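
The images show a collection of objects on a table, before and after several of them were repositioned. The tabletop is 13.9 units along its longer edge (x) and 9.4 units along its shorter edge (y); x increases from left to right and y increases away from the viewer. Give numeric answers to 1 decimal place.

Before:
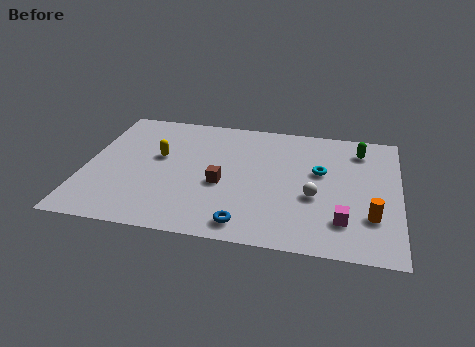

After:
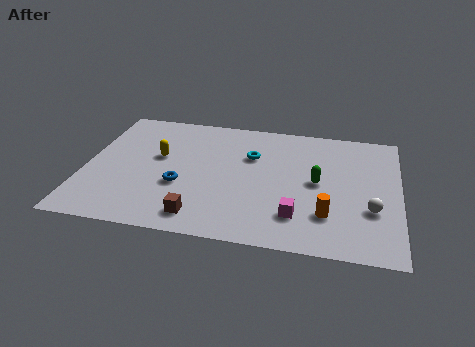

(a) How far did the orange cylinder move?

1.9

From (12.7, 2.7) to (10.8, 2.5), the orange cylinder covered √(1.9² + 0.2²) ≈ 1.9 units.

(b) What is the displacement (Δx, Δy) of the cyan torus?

(-3.1, 0.7)

The cyan torus was at about (10.4, 5.6) and moved to about (7.3, 6.3).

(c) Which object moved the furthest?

the blue torus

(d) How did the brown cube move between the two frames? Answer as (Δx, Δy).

(-0.8, -2.5)

From the two frames, the brown cube sits at roughly (6.1, 3.9) before and (5.3, 1.4) after.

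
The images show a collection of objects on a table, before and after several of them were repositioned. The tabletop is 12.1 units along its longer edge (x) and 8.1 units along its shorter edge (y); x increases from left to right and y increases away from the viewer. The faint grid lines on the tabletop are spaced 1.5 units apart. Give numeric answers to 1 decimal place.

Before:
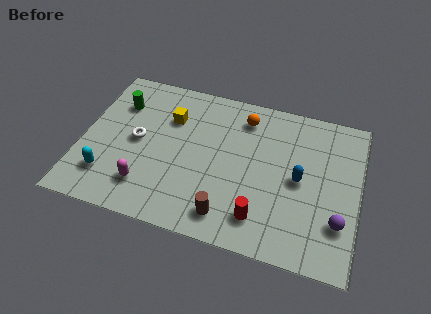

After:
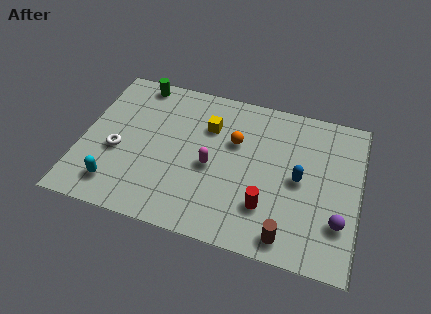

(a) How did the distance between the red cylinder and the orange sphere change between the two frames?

-1.7

Before: roughly 5.1 units apart; after: 3.4. That's 1.7 units closer together.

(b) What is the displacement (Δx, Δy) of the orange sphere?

(-0.3, -1.4)

The orange sphere started near (6.9, 6.6) and ended near (6.6, 5.2).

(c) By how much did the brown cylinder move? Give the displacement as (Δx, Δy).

(2.6, -0.3)

From the two frames, the brown cylinder sits at roughly (6.6, 1.3) before and (9.2, 1.0) after.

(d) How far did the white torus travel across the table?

1.1

The white torus moved from about (2.4, 4.1) to (1.6, 3.3), a distance of √(0.8² + 0.8²) ≈ 1.1.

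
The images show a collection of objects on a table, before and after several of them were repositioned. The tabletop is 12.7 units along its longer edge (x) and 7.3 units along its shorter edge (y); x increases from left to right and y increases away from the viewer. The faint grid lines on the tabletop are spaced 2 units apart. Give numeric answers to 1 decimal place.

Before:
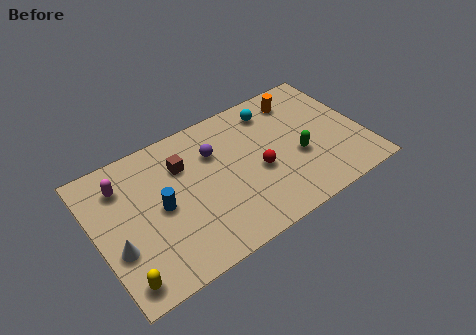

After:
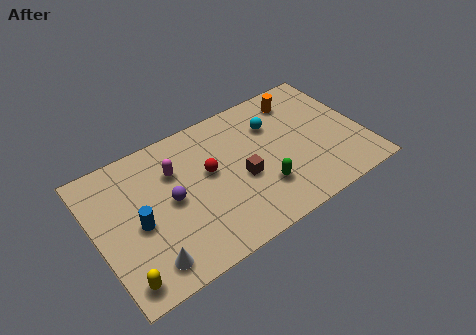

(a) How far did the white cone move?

1.8

From (0.8, 2.6) to (2.0, 1.2), the white cone covered √(1.2² + 1.4²) ≈ 1.8 units.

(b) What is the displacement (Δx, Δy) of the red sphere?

(-2.2, 1.1)

From the two frames, the red sphere sits at roughly (7.6, 3.1) before and (5.4, 4.2) after.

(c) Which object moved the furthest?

the brown cube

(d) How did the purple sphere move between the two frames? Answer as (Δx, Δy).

(-2.3, -1.4)

The purple sphere was at about (5.8, 5.1) and moved to about (3.5, 3.7).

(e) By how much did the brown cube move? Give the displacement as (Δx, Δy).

(2.5, -2.1)

From the two frames, the brown cube sits at roughly (4.3, 5.2) before and (6.8, 3.1) after.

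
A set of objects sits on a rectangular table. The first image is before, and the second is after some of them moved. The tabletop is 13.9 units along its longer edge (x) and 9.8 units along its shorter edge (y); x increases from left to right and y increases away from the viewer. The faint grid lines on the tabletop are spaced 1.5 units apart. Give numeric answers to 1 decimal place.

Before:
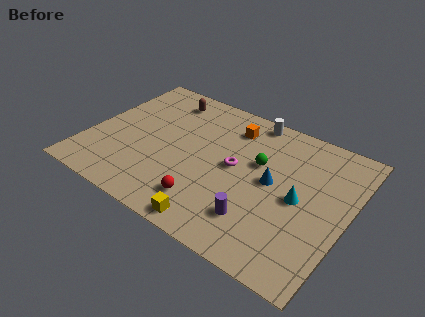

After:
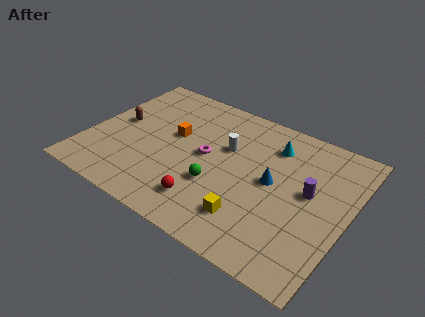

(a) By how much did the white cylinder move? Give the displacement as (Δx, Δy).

(-0.9, -2.7)

The white cylinder started near (8.1, 8.9) and ended near (7.2, 6.2).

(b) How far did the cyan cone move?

3.5

From (11.4, 4.7) to (9.5, 7.6), the cyan cone covered √(1.9² + 2.9²) ≈ 3.5 units.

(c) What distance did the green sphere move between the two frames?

3.2

The green sphere moved from about (9.0, 6.0) to (7.2, 3.4), a distance of √(1.8² + 2.6²) ≈ 3.2.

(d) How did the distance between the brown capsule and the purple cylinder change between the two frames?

+1.8

The distance was about 8.6 in the first image and 10.4 in the second, so they moved 1.8 units further apart.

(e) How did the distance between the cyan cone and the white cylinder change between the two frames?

-2.6

Before: roughly 5.3 units apart; after: 2.7. That's 2.6 units closer together.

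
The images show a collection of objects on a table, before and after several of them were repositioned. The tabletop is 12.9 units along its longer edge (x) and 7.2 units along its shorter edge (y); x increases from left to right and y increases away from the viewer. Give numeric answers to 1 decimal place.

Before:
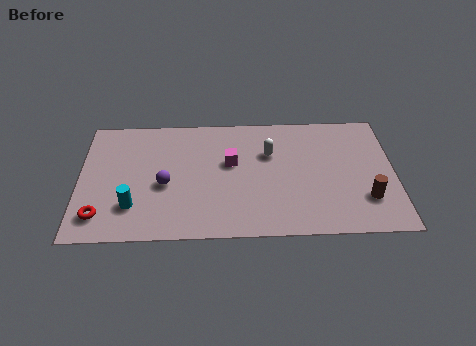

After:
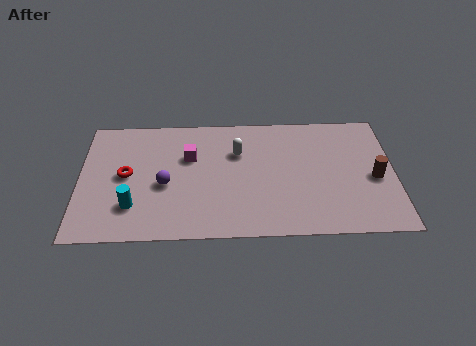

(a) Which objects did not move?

the cyan cylinder and the purple sphere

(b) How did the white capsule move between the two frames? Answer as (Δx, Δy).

(-1.3, 0.1)

The white capsule started near (7.8, 4.8) and ended near (6.5, 4.9).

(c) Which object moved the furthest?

the red torus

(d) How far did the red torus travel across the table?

2.5

From (0.9, 1.4) to (1.9, 3.7), the red torus covered √(1.0² + 2.3²) ≈ 2.5 units.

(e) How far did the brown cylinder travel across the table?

1.3

The brown cylinder moved from about (11.7, 2.0) to (12.1, 3.2), a distance of √(0.4² + 1.2²) ≈ 1.3.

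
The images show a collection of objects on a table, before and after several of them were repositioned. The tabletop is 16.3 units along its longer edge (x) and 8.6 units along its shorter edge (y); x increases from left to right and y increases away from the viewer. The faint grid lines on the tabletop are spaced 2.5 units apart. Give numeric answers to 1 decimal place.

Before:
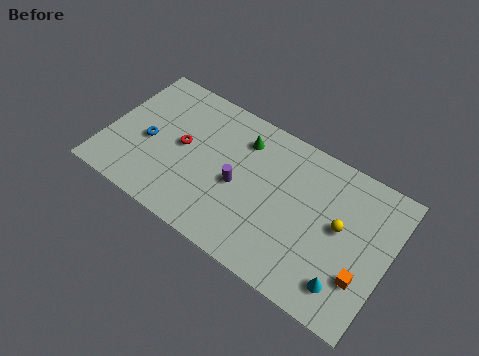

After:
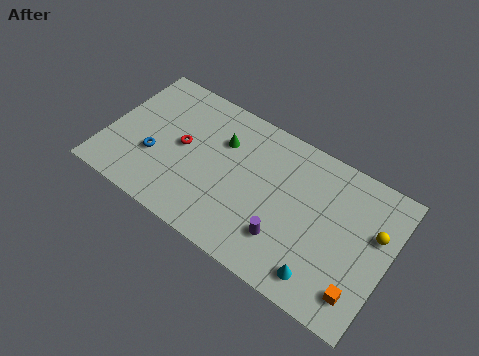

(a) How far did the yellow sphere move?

2.0

The yellow sphere was near (13.5, 4.7) before and (15.4, 5.4) after, so it travelled √(1.9² + 0.7²) ≈ 2.0 units.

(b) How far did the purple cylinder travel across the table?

3.4

The purple cylinder was near (7.7, 3.9) before and (10.7, 2.3) after, so it travelled √(3.0² + 1.6²) ≈ 3.4 units.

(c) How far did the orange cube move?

0.9

The orange cube was near (15.1, 2.6) before and (15.1, 1.7) after, so it travelled √(0.0² + 0.9²) ≈ 0.9 units.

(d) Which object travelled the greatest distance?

the purple cylinder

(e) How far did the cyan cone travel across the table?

1.3

The cyan cone was near (14.3, 1.7) before and (13.0, 1.4) after, so it travelled √(1.3² + 0.3²) ≈ 1.3 units.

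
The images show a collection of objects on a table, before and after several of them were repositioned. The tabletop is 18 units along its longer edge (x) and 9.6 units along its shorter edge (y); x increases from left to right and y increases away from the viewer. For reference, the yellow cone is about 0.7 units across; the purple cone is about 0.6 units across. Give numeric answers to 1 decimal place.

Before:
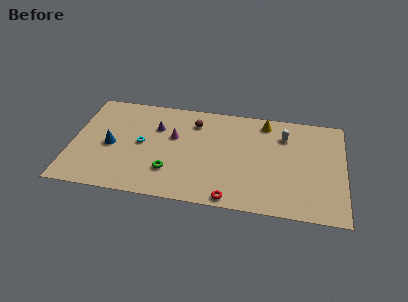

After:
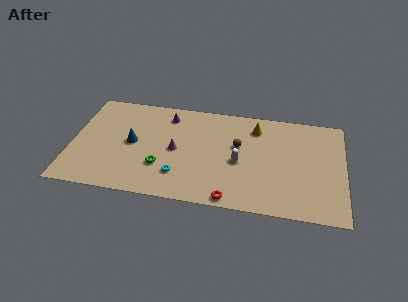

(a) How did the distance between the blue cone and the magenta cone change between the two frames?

-1.5

They were about 4.4 units apart before and 2.9 after — 1.5 units closer together.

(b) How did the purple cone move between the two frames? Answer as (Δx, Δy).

(0.7, 1.3)

The purple cone was at about (5.5, 6.6) and moved to about (6.2, 7.9).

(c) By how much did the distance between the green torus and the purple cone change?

+0.8

Before: roughly 4.1 units apart; after: 4.9. That's 0.8 units further apart.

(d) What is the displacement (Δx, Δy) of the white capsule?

(-2.9, -2.9)

The white capsule was at about (14.0, 7.2) and moved to about (11.1, 4.3).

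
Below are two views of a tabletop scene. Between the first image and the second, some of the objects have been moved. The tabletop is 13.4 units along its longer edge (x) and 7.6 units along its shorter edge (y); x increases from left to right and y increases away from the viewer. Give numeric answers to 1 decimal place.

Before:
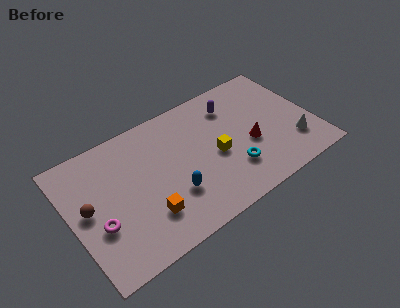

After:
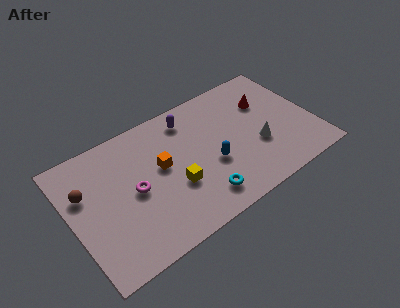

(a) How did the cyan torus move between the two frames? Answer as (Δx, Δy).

(-1.9, -0.7)

The cyan torus was at about (8.6, 2.1) and moved to about (6.7, 1.4).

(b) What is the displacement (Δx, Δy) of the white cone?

(-1.9, 0.8)

The white cone started near (12.1, 2.0) and ended near (10.2, 2.8).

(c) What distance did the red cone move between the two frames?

2.5

From (9.8, 3.1) to (11.1, 5.2), the red cone covered √(1.3² + 2.1²) ≈ 2.5 units.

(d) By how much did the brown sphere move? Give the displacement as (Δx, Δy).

(0.0, 1.0)

The brown sphere started near (0.9, 4.0) and ended near (0.9, 5.0).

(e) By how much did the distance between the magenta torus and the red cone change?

-0.7

Before: roughly 8.5 units apart; after: 7.8. That's 0.7 units closer together.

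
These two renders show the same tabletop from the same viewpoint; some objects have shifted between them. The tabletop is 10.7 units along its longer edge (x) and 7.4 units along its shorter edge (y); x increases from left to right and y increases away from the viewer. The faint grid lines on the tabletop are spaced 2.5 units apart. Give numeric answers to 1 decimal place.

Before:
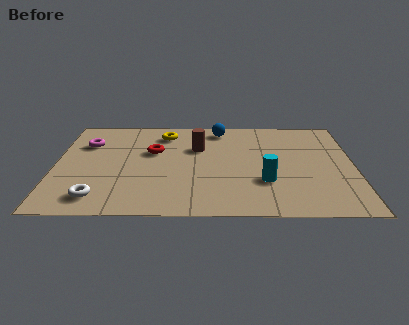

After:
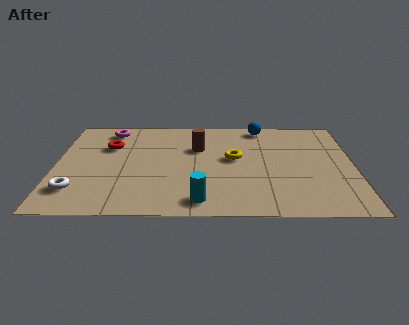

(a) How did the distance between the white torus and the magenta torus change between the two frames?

+0.7

They were about 4.0 units apart before and 4.7 after — 0.7 units further apart.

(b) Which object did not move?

the brown cylinder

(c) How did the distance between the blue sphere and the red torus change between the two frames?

+2.7

Before: roughly 3.0 units apart; after: 5.7. That's 2.7 units further apart.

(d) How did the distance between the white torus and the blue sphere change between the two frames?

+1.5

They were about 6.7 units apart before and 8.2 after — 1.5 units further apart.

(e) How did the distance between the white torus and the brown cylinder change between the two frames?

+0.3

They were about 5.1 units apart before and 5.4 after — 0.3 units further apart.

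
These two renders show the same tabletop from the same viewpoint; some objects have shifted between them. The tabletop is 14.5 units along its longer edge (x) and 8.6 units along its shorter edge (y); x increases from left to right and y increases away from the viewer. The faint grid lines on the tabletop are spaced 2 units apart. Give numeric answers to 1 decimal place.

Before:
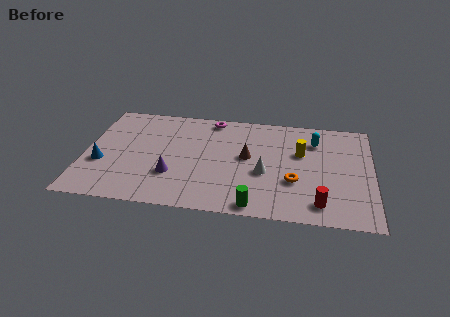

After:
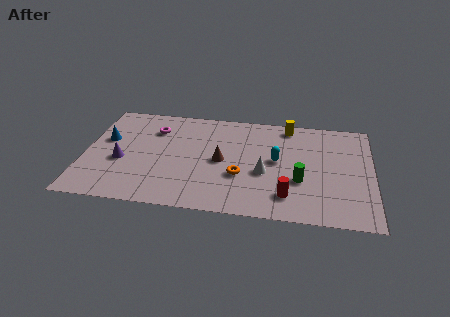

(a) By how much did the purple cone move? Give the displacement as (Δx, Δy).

(-2.6, 0.8)

The purple cone was at about (4.5, 2.7) and moved to about (1.9, 3.5).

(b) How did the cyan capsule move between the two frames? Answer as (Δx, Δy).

(-1.9, -1.9)

From the two frames, the cyan capsule sits at roughly (11.6, 6.5) before and (9.7, 4.6) after.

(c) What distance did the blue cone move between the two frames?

2.0

The blue cone moved from about (0.9, 3.2) to (1.0, 5.2), a distance of √(0.1² + 2.0²) ≈ 2.0.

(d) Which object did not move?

the white cone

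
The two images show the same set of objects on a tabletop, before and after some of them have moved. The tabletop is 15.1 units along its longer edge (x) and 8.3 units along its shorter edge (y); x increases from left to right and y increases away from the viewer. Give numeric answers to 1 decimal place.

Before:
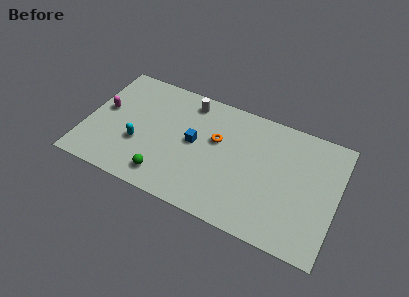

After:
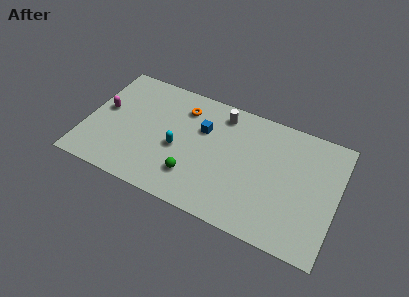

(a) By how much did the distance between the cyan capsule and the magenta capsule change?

+1.9

Before: roughly 2.8 units apart; after: 4.7. That's 1.9 units further apart.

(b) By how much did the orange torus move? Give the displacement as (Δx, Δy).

(-2.2, 1.4)

From the two frames, the orange torus sits at roughly (7.8, 5.1) before and (5.6, 6.5) after.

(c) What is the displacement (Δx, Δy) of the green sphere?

(1.6, 0.7)

The green sphere started near (5.1, 1.4) and ended near (6.7, 2.1).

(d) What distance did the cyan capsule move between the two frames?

2.4

The cyan capsule moved from about (3.3, 3.0) to (5.6, 3.6), a distance of √(2.3² + 0.6²) ≈ 2.4.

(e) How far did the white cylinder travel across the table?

2.0

From (5.9, 7.1) to (7.9, 7.0), the white cylinder covered √(2.0² + 0.1²) ≈ 2.0 units.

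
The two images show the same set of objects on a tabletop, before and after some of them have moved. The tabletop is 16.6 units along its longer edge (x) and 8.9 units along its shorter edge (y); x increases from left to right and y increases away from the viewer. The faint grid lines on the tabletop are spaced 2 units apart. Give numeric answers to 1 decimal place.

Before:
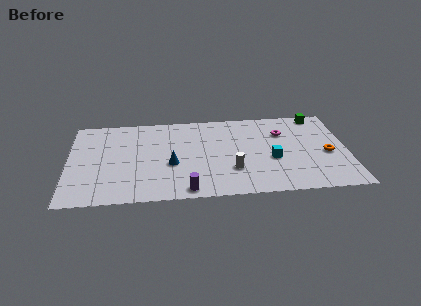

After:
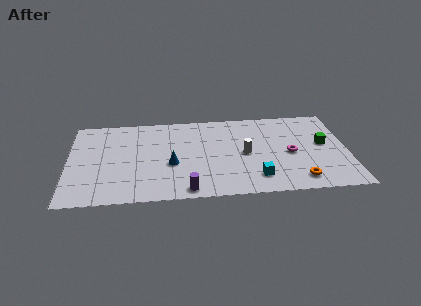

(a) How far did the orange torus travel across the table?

3.1

From (15.4, 3.9) to (13.6, 1.4), the orange torus covered √(1.8² + 2.5²) ≈ 3.1 units.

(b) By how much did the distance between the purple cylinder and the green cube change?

-1.6

The distance was about 10.7 in the first image and 9.1 in the second, so they moved 1.6 units closer together.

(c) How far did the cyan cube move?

2.1

From (12.1, 3.6) to (11.1, 1.8), the cyan cube covered √(1.0² + 1.8²) ≈ 2.1 units.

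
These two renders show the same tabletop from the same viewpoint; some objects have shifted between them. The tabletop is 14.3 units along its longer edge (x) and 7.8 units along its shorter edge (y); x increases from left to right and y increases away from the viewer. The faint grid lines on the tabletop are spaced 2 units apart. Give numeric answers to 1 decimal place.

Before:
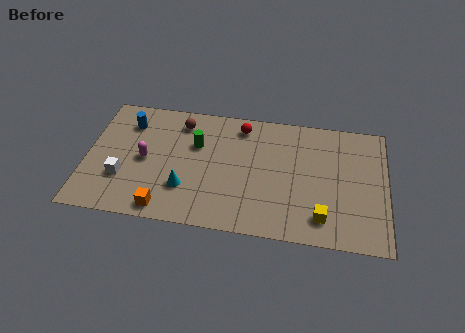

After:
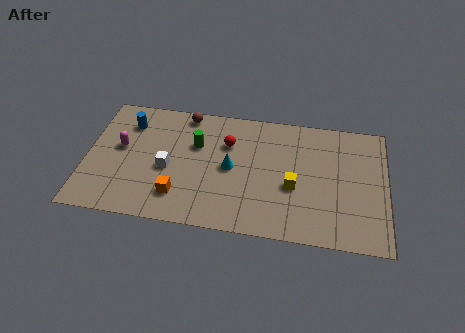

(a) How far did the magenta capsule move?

1.3

From (2.8, 3.8) to (1.6, 4.4), the magenta capsule covered √(1.2² + 0.6²) ≈ 1.3 units.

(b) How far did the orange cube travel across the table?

1.1

The orange cube moved from about (3.9, 0.9) to (4.5, 1.8), a distance of √(0.6² + 0.9²) ≈ 1.1.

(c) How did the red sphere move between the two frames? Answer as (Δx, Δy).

(-0.6, -1.2)

From the two frames, the red sphere sits at roughly (7.3, 6.6) before and (6.7, 5.4) after.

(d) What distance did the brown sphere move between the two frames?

0.6

From (4.4, 6.4) to (4.6, 7.0), the brown sphere covered √(0.2² + 0.6²) ≈ 0.6 units.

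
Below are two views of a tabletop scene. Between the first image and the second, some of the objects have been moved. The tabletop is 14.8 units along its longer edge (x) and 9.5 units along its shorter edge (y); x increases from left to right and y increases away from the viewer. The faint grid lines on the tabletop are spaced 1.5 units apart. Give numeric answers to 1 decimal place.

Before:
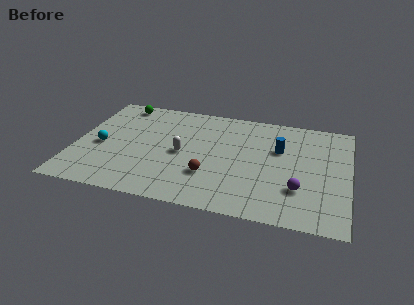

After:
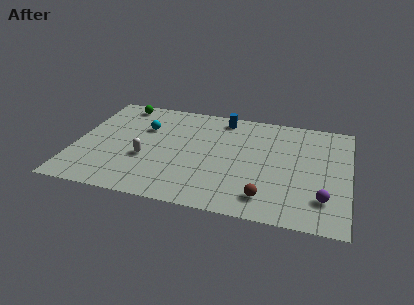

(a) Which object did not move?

the green sphere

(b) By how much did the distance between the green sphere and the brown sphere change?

+3.1

They were about 7.6 units apart before and 10.7 after — 3.1 units further apart.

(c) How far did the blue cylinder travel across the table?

3.9

From (11.0, 6.1) to (7.8, 8.3), the blue cylinder covered √(3.2² + 2.2²) ≈ 3.9 units.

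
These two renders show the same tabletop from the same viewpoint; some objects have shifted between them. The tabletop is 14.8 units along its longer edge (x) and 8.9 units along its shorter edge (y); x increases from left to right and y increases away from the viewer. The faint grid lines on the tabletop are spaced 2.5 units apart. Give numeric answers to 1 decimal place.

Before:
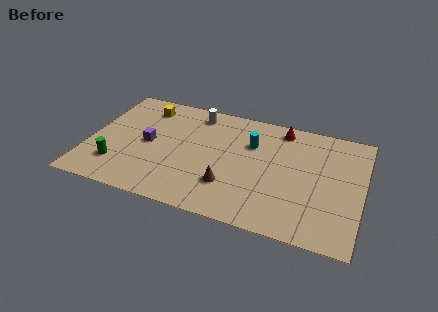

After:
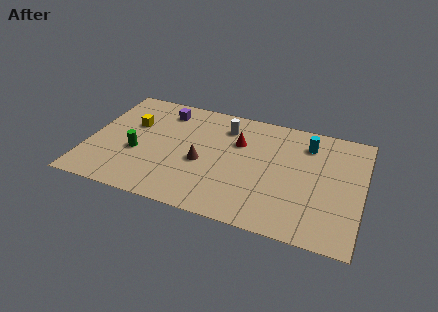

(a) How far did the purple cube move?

3.0

The purple cube was near (3.2, 4.4) before and (3.8, 7.3) after, so it travelled √(0.6² + 2.9²) ≈ 3.0 units.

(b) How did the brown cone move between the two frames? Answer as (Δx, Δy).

(-1.6, 1.3)

The brown cone started near (7.8, 2.5) and ended near (6.2, 3.8).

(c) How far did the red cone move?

2.8

The red cone moved from about (10.2, 7.8) to (8.0, 6.0), a distance of √(2.2² + 1.8²) ≈ 2.8.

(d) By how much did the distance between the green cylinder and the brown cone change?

-2.6

The distance was about 6.1 in the first image and 3.5 in the second, so they moved 2.6 units closer together.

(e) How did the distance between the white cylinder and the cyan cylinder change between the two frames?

+1.0

They were about 3.5 units apart before and 4.5 after — 1.0 units further apart.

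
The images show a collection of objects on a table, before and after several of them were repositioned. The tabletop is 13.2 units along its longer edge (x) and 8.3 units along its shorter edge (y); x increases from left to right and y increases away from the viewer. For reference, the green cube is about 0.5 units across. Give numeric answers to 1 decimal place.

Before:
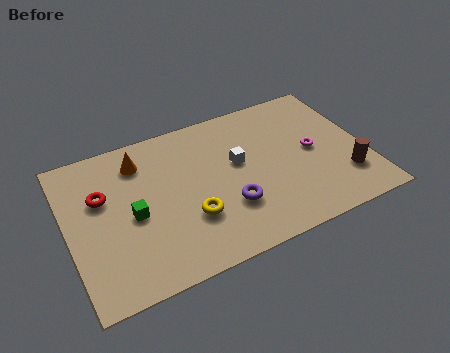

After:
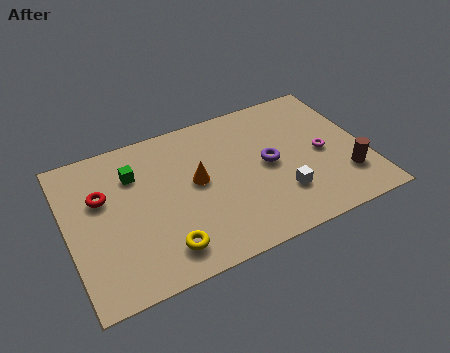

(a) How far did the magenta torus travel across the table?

0.5

The magenta torus was near (10.9, 4.2) before and (11.3, 3.9) after, so it travelled √(0.4² + 0.3²) ≈ 0.5 units.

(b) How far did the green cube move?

2.2

The green cube moved from about (2.8, 3.8) to (3.1, 6.0), a distance of √(0.3² + 2.2²) ≈ 2.2.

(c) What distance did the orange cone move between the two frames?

3.1

The orange cone moved from about (3.4, 6.6) to (5.7, 4.5), a distance of √(2.3² + 2.1²) ≈ 3.1.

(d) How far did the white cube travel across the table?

3.0

The white cube was near (7.6, 4.8) before and (9.2, 2.3) after, so it travelled √(1.6² + 2.5²) ≈ 3.0 units.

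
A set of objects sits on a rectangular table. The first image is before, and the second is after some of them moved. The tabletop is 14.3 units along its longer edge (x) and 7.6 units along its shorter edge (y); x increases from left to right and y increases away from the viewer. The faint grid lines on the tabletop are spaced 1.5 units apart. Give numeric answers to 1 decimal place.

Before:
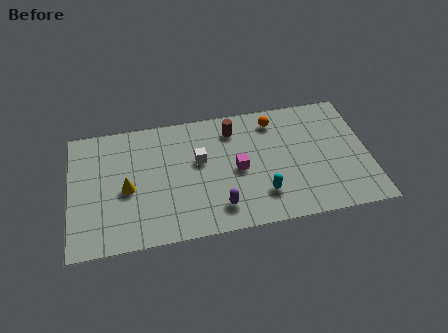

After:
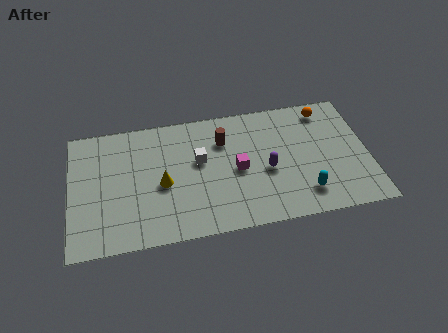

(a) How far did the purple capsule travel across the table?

3.0

The purple capsule was near (7.0, 1.5) before and (9.4, 3.3) after, so it travelled √(2.4² + 1.8²) ≈ 3.0 units.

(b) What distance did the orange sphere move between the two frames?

2.5

The orange sphere moved from about (9.9, 6.3) to (12.4, 6.5), a distance of √(2.5² + 0.2²) ≈ 2.5.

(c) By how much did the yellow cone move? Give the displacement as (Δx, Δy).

(1.7, 0.0)

From the two frames, the yellow cone sits at roughly (2.7, 3.4) before and (4.4, 3.4) after.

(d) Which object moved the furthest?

the purple capsule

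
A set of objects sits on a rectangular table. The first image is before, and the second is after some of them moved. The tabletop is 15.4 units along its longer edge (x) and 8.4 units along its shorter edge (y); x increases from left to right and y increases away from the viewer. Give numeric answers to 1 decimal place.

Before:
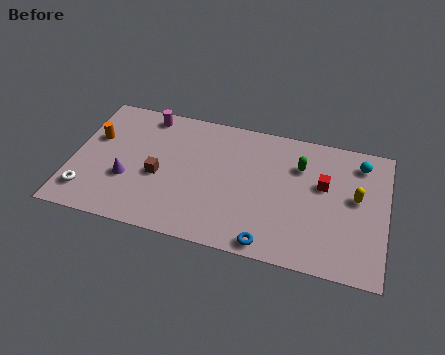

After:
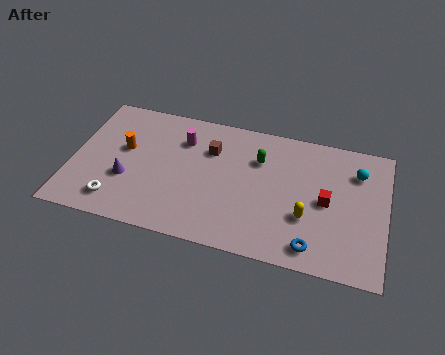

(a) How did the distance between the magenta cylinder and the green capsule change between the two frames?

-4.0

The distance was about 7.8 in the first image and 3.8 in the second, so they moved 4.0 units closer together.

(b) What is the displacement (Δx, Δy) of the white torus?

(1.5, -0.2)

The white torus started near (0.9, 1.7) and ended near (2.4, 1.5).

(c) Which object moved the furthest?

the brown cube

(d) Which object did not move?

the purple cone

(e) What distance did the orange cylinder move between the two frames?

1.6

From (1.0, 5.3) to (2.5, 4.9), the orange cylinder covered √(1.5² + 0.4²) ≈ 1.6 units.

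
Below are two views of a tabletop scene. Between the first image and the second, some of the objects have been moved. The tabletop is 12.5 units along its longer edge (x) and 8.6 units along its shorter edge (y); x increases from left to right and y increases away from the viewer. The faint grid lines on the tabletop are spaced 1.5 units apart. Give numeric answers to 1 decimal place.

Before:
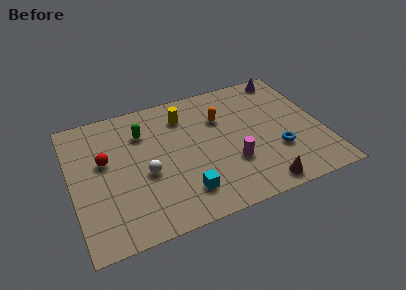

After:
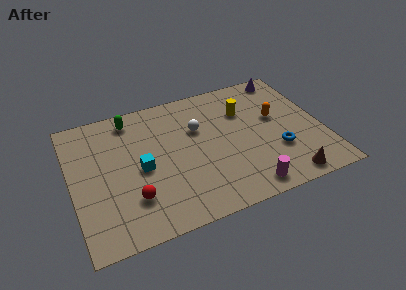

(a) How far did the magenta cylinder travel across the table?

1.9

The magenta cylinder was near (7.8, 2.8) before and (8.3, 1.0) after, so it travelled √(0.5² + 1.8²) ≈ 1.9 units.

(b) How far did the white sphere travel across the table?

3.4

The white sphere was near (3.6, 3.6) before and (6.4, 5.6) after, so it travelled √(2.8² + 2.0²) ≈ 3.4 units.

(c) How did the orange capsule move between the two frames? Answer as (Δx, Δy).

(2.7, -0.9)

The orange capsule started near (7.6, 5.9) and ended near (10.3, 5.0).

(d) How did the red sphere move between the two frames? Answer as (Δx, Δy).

(1.1, -2.8)

The red sphere started near (1.7, 5.1) and ended near (2.8, 2.3).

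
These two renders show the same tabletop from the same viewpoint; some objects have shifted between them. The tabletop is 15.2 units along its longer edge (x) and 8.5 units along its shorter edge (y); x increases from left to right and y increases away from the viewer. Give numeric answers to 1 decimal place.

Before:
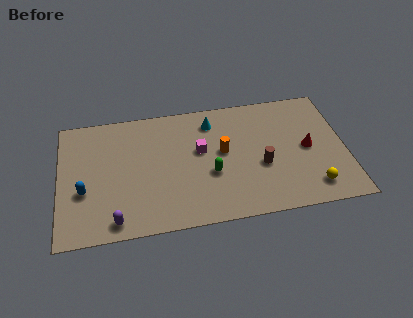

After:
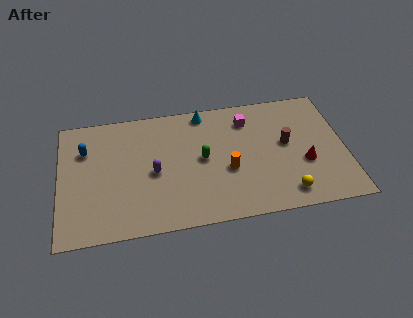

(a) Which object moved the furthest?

the purple capsule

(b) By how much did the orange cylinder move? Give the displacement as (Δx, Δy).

(0.2, -1.3)

The orange cylinder started near (8.7, 4.7) and ended near (8.9, 3.4).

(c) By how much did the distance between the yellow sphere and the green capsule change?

-0.3

They were about 5.6 units apart before and 5.3 after — 0.3 units closer together.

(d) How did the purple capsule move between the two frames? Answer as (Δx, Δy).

(2.1, 2.9)

The purple capsule was at about (2.9, 1.0) and moved to about (5.0, 3.9).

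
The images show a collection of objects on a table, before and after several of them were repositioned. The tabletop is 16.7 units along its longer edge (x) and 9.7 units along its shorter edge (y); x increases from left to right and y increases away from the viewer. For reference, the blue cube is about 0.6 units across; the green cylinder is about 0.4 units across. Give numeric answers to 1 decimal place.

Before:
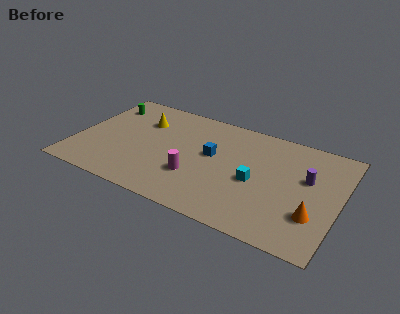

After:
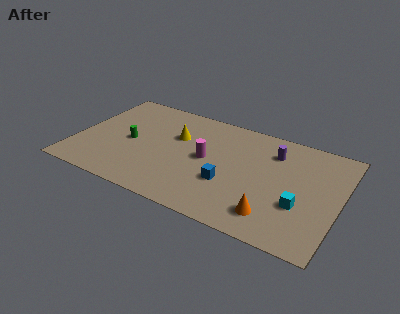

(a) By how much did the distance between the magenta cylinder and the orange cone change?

-2.0

They were about 7.5 units apart before and 5.5 after — 2.0 units closer together.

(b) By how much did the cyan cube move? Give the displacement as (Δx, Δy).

(2.9, -0.9)

The cyan cube started near (11.5, 4.3) and ended near (14.4, 3.4).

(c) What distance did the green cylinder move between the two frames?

3.7

The green cylinder was near (1.3, 7.6) before and (3.4, 4.6) after, so it travelled √(2.1² + 3.0²) ≈ 3.7 units.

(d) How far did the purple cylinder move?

2.7

The purple cylinder moved from about (14.6, 5.9) to (12.3, 7.4), a distance of √(2.3² + 1.5²) ≈ 2.7.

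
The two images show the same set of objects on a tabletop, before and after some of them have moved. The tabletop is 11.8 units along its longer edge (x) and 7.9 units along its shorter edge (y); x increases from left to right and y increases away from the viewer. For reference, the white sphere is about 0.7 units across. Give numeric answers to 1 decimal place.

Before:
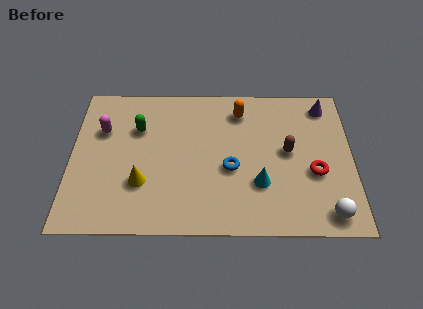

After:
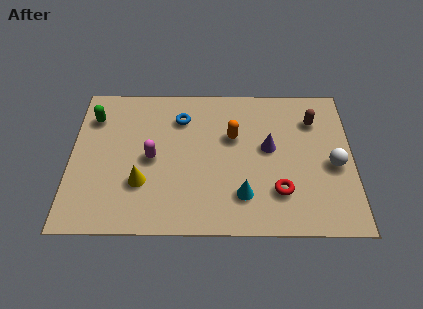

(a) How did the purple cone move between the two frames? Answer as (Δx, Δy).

(-2.4, -2.3)

The purple cone started near (10.7, 6.7) and ended near (8.3, 4.4).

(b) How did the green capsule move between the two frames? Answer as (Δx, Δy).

(-1.9, 0.6)

The green capsule was at about (2.8, 5.4) and moved to about (0.9, 6.0).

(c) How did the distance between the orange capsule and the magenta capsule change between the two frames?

-2.3

Before: roughly 5.9 units apart; after: 3.6. That's 2.3 units closer together.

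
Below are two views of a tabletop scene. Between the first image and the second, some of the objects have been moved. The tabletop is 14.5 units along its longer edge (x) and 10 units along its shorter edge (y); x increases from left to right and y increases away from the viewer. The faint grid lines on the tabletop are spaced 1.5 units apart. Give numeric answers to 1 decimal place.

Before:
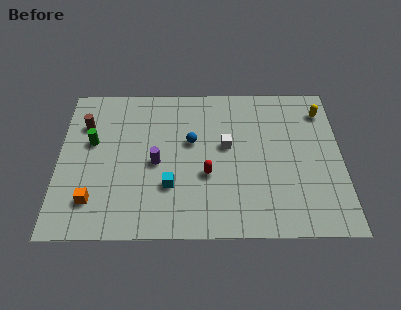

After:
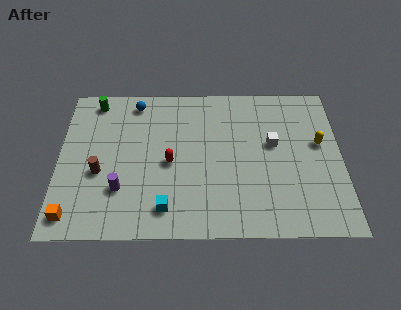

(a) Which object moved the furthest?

the blue sphere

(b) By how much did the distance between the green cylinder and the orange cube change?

+3.8

They were about 3.8 units apart before and 7.6 after — 3.8 units further apart.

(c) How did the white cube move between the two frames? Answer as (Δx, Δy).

(2.4, 0.1)

The white cube was at about (8.6, 5.7) and moved to about (11.0, 5.8).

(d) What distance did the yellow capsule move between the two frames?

2.2

From (13.6, 8.0) to (13.4, 5.8), the yellow capsule covered √(0.2² + 2.2²) ≈ 2.2 units.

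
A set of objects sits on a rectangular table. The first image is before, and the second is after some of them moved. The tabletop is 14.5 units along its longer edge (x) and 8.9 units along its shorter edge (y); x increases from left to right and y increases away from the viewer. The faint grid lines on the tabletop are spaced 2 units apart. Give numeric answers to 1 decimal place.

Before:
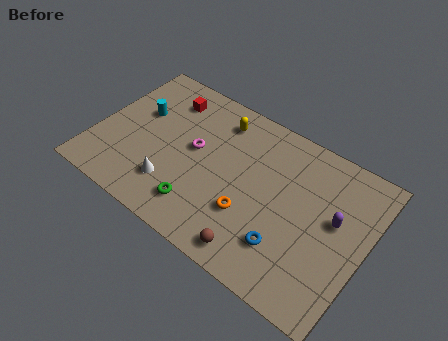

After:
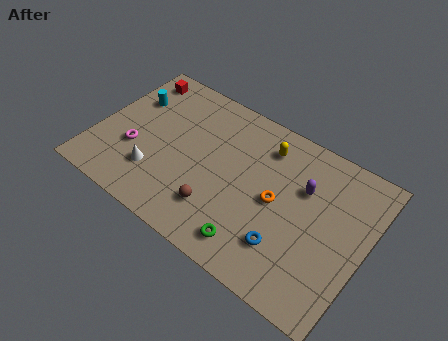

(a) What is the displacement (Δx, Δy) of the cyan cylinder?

(-0.6, 0.6)

The cyan cylinder started near (2.0, 5.5) and ended near (1.4, 6.1).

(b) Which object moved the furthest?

the magenta torus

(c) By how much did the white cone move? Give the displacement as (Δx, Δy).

(-1.0, 0.2)

The white cone started near (4.5, 2.2) and ended near (3.5, 2.4).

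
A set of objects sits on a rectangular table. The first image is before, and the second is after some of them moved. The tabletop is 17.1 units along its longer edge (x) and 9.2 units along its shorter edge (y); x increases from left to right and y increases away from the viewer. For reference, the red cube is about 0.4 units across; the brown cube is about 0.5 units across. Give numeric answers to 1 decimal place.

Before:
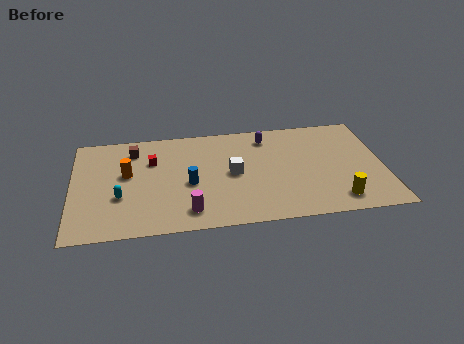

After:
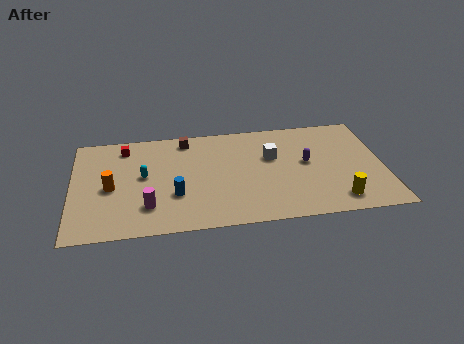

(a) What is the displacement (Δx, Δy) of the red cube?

(-1.5, 1.4)

From the two frames, the red cube sits at roughly (4.4, 6.3) before and (2.9, 7.7) after.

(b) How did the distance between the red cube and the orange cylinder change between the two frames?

+1.9

The distance was about 1.7 in the first image and 3.6 in the second, so they moved 1.9 units further apart.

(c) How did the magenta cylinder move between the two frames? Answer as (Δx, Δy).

(-2.2, 0.7)

The magenta cylinder started near (6.3, 1.6) and ended near (4.1, 2.3).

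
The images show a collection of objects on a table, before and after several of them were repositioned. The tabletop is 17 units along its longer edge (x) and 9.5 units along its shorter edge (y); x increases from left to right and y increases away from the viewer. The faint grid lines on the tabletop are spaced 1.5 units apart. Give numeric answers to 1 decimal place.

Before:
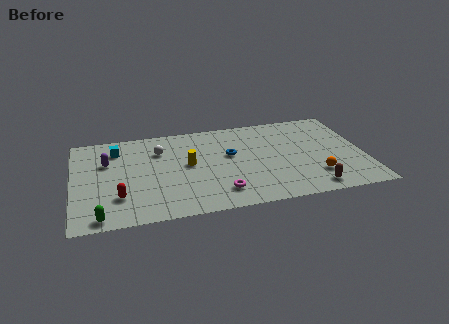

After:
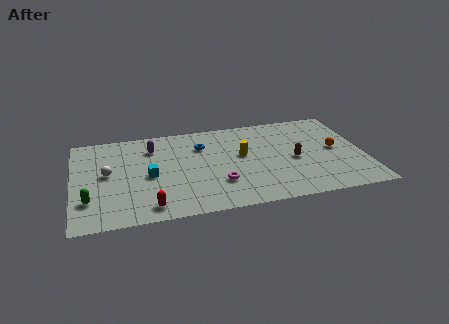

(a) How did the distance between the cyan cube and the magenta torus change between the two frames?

-3.8

They were about 8.1 units apart before and 4.3 after — 3.8 units closer together.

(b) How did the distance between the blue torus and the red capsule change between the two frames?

-0.7

Before: roughly 7.2 units apart; after: 6.5. That's 0.7 units closer together.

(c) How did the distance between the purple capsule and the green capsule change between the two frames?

+0.6

Before: roughly 5.4 units apart; after: 6.0. That's 0.6 units further apart.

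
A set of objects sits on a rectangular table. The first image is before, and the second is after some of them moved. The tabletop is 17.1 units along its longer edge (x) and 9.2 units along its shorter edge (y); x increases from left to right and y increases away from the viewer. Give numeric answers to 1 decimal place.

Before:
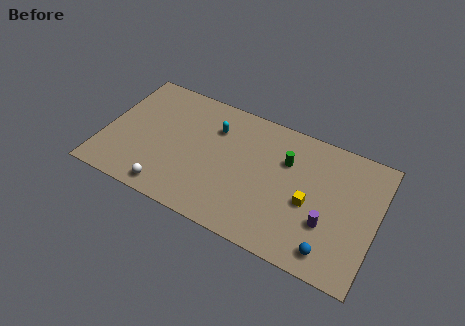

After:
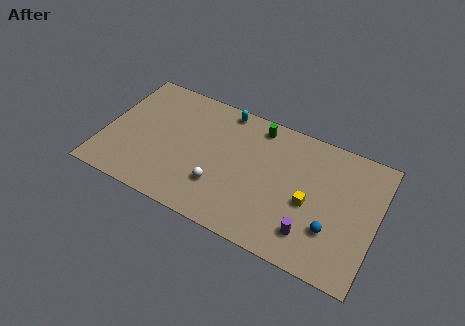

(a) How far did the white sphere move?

3.4

The white sphere was near (4.5, 1.1) before and (7.5, 2.7) after, so it travelled √(3.0² + 1.6²) ≈ 3.4 units.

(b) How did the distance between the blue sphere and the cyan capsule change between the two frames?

-0.3

The distance was about 9.5 in the first image and 9.2 in the second, so they moved 0.3 units closer together.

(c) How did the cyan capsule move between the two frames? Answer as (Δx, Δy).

(0.4, 1.6)

From the two frames, the cyan capsule sits at roughly (6.7, 6.7) before and (7.1, 8.3) after.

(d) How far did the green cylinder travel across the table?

2.6

From (11.3, 6.3) to (9.3, 8.0), the green cylinder covered √(2.0² + 1.7²) ≈ 2.6 units.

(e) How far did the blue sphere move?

1.4

The blue sphere moved from about (14.6, 1.4) to (14.5, 2.8), a distance of √(0.1² + 1.4²) ≈ 1.4.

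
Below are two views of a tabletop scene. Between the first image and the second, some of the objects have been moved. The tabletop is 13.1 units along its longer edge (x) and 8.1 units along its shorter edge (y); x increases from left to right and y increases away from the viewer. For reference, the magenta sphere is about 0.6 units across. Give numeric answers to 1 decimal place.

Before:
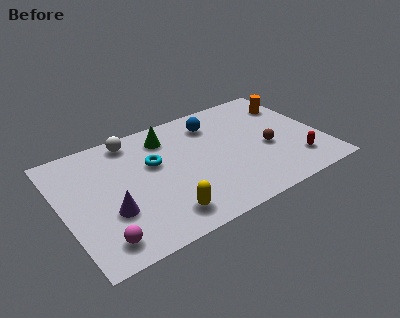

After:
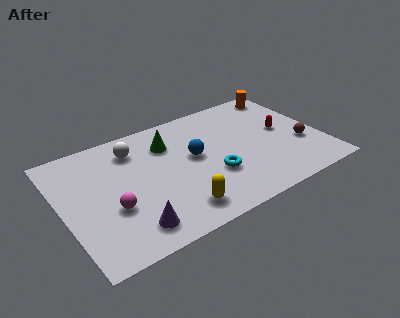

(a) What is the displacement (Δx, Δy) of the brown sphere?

(1.7, -0.5)

The brown sphere was at about (10.3, 3.4) and moved to about (12.0, 2.9).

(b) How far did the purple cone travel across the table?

1.6

The purple cone moved from about (2.2, 2.8) to (3.0, 1.4), a distance of √(0.8² + 1.4²) ≈ 1.6.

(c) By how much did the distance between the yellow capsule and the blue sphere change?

-2.6

The distance was about 6.0 in the first image and 3.4 in the second, so they moved 2.6 units closer together.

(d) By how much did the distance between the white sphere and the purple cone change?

+0.5

They were about 4.6 units apart before and 5.1 after — 0.5 units further apart.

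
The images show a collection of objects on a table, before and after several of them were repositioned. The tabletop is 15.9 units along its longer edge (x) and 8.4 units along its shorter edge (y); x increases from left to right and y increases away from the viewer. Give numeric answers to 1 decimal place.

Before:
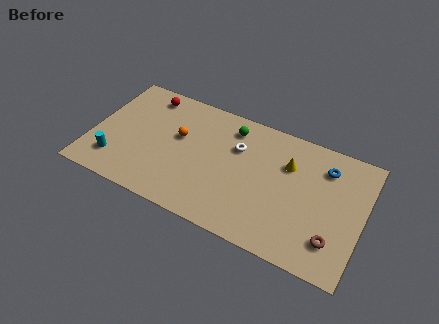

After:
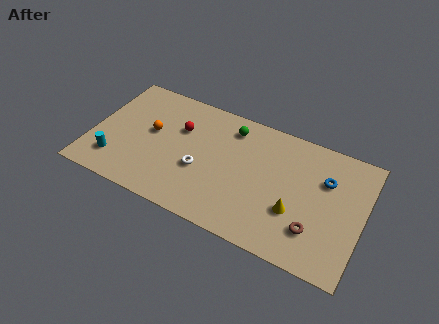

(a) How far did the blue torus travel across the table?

0.8

The blue torus moved from about (13.5, 6.5) to (13.6, 5.7), a distance of √(0.1² + 0.8²) ≈ 0.8.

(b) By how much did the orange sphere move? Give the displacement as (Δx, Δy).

(-1.6, -0.3)

From the two frames, the orange sphere sits at roughly (5.0, 5.0) before and (3.4, 4.7) after.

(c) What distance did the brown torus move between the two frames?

1.1

From (14.4, 2.0) to (13.3, 2.2), the brown torus covered √(1.1² + 0.2²) ≈ 1.1 units.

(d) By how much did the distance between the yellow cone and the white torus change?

+2.6

The distance was about 3.0 in the first image and 5.6 in the second, so they moved 2.6 units further apart.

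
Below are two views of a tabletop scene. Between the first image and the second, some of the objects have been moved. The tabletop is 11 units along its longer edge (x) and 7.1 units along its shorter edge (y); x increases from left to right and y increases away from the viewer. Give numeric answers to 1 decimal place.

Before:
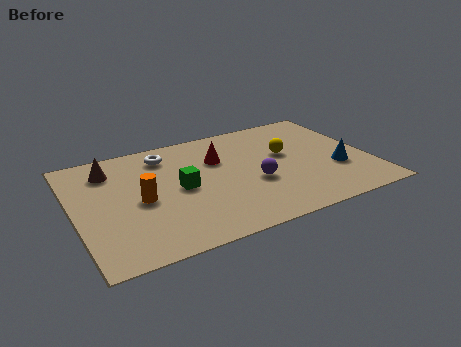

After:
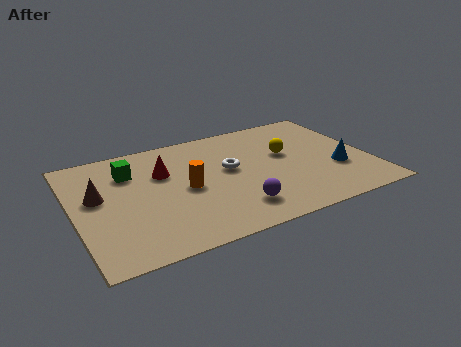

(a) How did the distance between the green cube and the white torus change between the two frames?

+1.5

Before: roughly 2.3 units apart; after: 3.8. That's 1.5 units further apart.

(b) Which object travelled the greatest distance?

the white torus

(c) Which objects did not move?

the blue cone and the yellow sphere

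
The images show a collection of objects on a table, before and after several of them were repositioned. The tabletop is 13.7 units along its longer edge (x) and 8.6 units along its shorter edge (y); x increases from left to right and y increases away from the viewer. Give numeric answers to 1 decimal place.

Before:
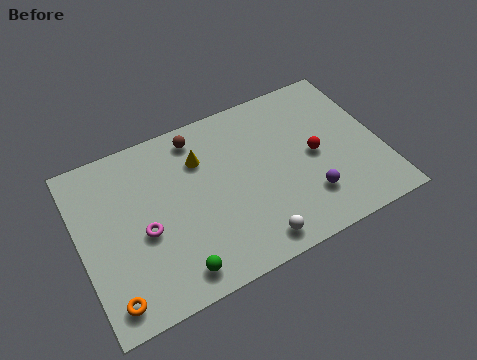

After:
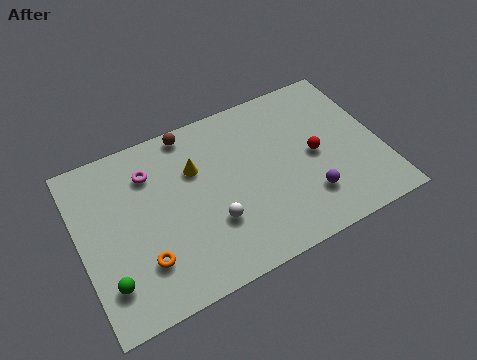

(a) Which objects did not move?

the red sphere and the purple sphere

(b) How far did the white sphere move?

2.3

From (7.4, 1.1) to (5.8, 2.8), the white sphere covered √(1.6² + 1.7²) ≈ 2.3 units.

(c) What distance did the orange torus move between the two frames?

1.9

The orange torus moved from about (1.0, 1.2) to (2.6, 2.3), a distance of √(1.6² + 1.1²) ≈ 1.9.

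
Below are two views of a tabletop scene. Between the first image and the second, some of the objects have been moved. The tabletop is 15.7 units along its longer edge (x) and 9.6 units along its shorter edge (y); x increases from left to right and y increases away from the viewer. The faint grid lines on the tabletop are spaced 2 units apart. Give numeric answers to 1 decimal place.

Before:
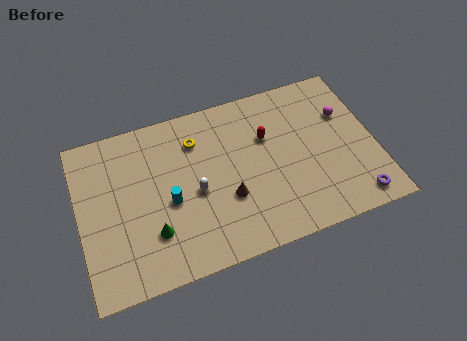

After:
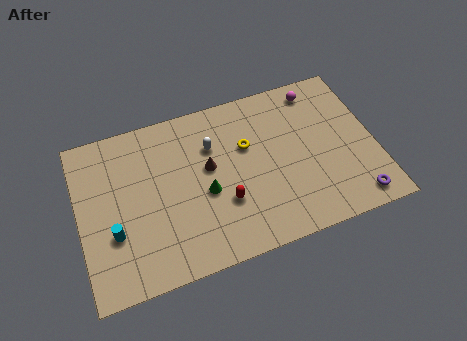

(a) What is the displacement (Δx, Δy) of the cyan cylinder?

(-3.0, -0.9)

The cyan cylinder started near (4.7, 4.2) and ended near (1.7, 3.3).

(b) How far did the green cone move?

3.2

The green cone was near (3.7, 2.7) before and (6.6, 4.1) after, so it travelled √(2.9² + 1.4²) ≈ 3.2 units.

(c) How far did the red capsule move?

4.0

The red capsule moved from about (10.1, 6.3) to (7.5, 3.2), a distance of √(2.6² + 3.1²) ≈ 4.0.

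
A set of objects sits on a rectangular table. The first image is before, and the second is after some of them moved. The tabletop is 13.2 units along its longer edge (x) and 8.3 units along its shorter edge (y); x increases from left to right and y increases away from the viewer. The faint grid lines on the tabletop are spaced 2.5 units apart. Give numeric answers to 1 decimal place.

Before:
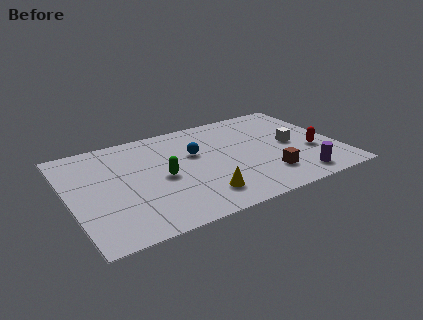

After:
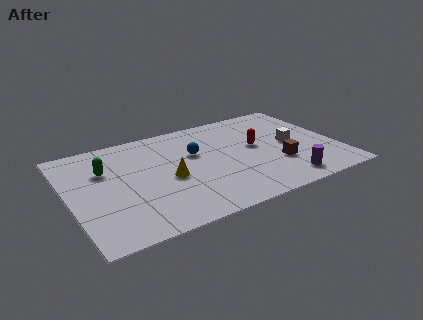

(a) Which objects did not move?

the white cube and the blue sphere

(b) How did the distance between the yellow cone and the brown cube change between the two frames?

+2.1

The distance was about 3.3 in the first image and 5.4 in the second, so they moved 2.1 units further apart.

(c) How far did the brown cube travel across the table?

1.0

The brown cube moved from about (9.4, 2.0) to (10.1, 2.7), a distance of √(0.7² + 0.7²) ≈ 1.0.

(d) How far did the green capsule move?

3.1

From (4.5, 3.9) to (1.9, 5.6), the green capsule covered √(2.6² + 1.7²) ≈ 3.1 units.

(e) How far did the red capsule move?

3.0

From (11.9, 3.1) to (9.3, 4.6), the red capsule covered √(2.6² + 1.5²) ≈ 3.0 units.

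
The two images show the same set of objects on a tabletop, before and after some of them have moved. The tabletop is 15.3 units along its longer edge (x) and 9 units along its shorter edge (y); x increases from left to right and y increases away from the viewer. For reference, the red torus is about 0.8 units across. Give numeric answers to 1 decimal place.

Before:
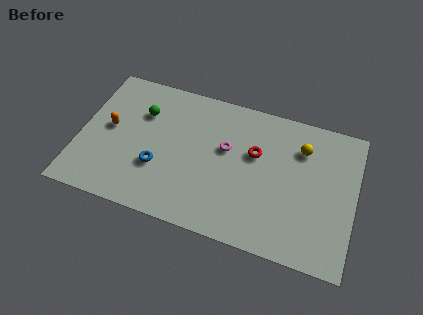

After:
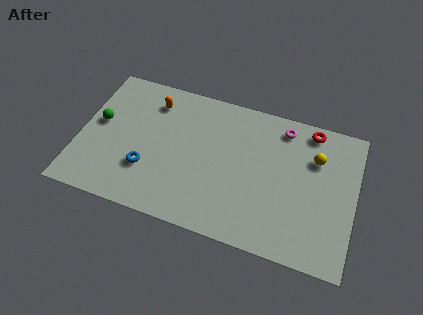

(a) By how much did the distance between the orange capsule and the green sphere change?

+1.3

They were about 2.3 units apart before and 3.6 after — 1.3 units further apart.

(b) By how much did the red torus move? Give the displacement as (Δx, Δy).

(2.9, 2.4)

The red torus was at about (9.7, 5.6) and moved to about (12.6, 8.0).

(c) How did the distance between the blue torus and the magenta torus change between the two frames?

+4.4

Before: roughly 4.3 units apart; after: 8.7. That's 4.4 units further apart.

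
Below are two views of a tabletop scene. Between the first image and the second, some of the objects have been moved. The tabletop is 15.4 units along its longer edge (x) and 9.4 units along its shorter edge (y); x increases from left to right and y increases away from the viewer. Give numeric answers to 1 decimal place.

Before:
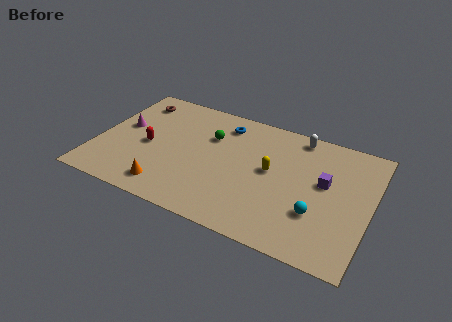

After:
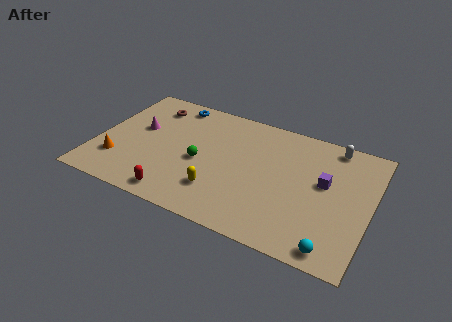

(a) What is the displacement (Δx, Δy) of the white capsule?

(2.0, 0.0)

The white capsule started near (11.0, 8.4) and ended near (13.0, 8.4).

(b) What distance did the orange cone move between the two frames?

3.2

The orange cone moved from about (4.4, 1.5) to (1.4, 2.5), a distance of √(3.0² + 1.0²) ≈ 3.2.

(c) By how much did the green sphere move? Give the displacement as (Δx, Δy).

(-0.3, -2.2)

The green sphere started near (6.2, 6.4) and ended near (5.9, 4.2).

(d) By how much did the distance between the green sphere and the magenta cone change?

-1.1

They were about 5.0 units apart before and 3.9 after — 1.1 units closer together.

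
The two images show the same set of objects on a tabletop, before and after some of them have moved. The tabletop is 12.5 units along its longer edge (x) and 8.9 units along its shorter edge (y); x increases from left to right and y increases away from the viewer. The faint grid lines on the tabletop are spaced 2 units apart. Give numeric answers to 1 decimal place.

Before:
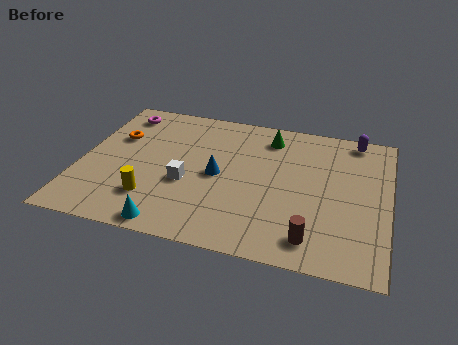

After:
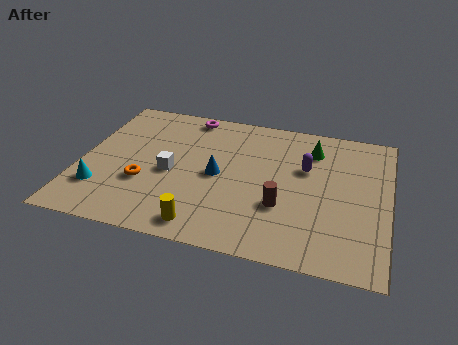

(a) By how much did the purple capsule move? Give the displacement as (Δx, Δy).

(-1.9, -2.4)

The purple capsule started near (11.0, 8.0) and ended near (9.1, 5.6).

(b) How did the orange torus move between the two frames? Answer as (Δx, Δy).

(1.4, -2.7)

From the two frames, the orange torus sits at roughly (1.3, 5.8) before and (2.7, 3.1) after.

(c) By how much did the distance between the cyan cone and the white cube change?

+0.5

The distance was about 2.7 in the first image and 3.2 in the second, so they moved 0.5 units further apart.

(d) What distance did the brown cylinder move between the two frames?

2.1

The brown cylinder moved from about (9.6, 1.4) to (8.3, 3.0), a distance of √(1.3² + 1.6²) ≈ 2.1.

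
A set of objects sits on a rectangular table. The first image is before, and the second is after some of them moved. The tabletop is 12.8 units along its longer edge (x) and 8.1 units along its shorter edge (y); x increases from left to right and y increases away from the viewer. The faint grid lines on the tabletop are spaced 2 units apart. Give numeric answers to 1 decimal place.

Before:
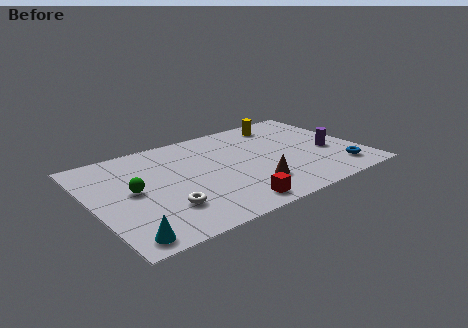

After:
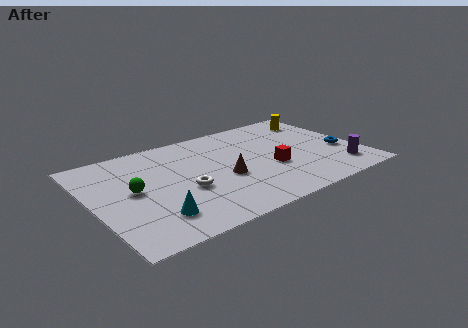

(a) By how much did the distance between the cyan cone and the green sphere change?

-0.9

The distance was about 3.4 in the first image and 2.5 in the second, so they moved 0.9 units closer together.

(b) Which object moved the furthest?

the red cube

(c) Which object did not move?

the green sphere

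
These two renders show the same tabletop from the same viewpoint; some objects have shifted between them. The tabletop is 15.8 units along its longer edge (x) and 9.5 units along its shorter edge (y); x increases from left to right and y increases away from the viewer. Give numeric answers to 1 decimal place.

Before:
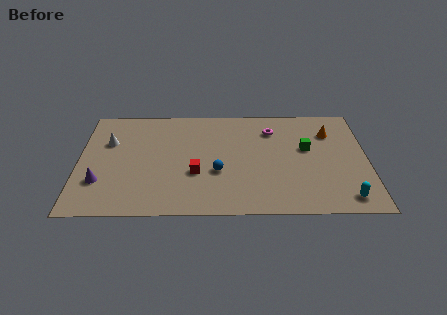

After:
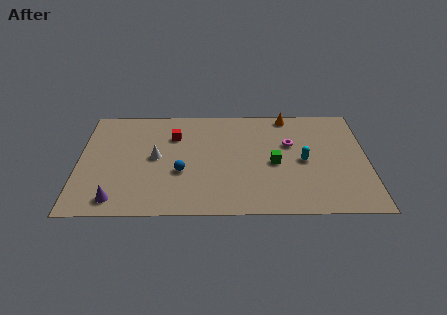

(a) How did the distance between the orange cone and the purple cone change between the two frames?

-1.4

Before: roughly 13.3 units apart; after: 11.9. That's 1.4 units closer together.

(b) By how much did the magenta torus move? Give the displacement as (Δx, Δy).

(1.0, -1.3)

The magenta torus started near (10.6, 7.3) and ended near (11.6, 6.0).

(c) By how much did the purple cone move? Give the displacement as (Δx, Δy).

(0.9, -1.5)

From the two frames, the purple cone sits at roughly (1.2, 2.8) before and (2.1, 1.3) after.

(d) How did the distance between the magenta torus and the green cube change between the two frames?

-0.6

They were about 2.5 units apart before and 1.9 after — 0.6 units closer together.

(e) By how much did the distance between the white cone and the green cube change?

-4.4

The distance was about 10.9 in the first image and 6.5 in the second, so they moved 4.4 units closer together.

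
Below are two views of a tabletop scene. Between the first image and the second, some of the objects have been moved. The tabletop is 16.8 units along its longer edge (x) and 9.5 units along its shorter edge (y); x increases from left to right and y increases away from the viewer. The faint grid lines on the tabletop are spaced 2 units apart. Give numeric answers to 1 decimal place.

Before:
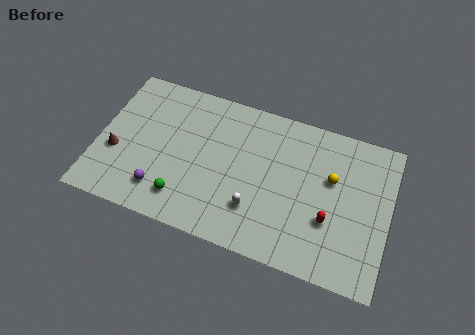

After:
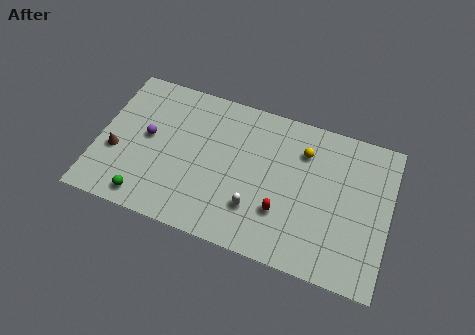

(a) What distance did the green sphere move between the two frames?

2.2

The green sphere moved from about (5.2, 1.9) to (3.1, 1.2), a distance of √(2.1² + 0.7²) ≈ 2.2.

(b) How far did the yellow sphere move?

2.1

From (13.4, 5.9) to (11.7, 7.1), the yellow sphere covered √(1.7² + 1.2²) ≈ 2.1 units.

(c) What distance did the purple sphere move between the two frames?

3.3

The purple sphere was near (3.9, 2.0) before and (2.8, 5.1) after, so it travelled √(1.1² + 3.1²) ≈ 3.3 units.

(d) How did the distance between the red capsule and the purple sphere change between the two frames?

-1.4

They were about 9.7 units apart before and 8.3 after — 1.4 units closer together.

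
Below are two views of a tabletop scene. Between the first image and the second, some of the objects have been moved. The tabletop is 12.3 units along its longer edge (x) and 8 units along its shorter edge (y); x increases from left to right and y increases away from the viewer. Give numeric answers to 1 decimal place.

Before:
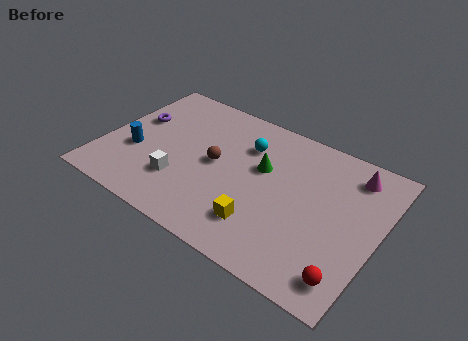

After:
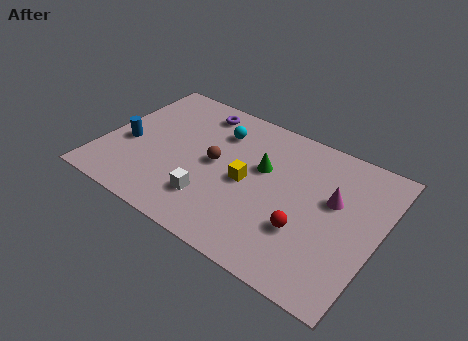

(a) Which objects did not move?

the green cone and the brown sphere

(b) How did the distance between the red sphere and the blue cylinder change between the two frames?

-1.8

They were about 10.0 units apart before and 8.2 after — 1.8 units closer together.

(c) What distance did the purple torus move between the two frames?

3.2

The purple torus moved from about (1.1, 4.9) to (3.7, 6.8), a distance of √(2.6² + 1.9²) ≈ 3.2.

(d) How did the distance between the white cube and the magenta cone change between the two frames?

-2.6

The distance was about 8.3 in the first image and 5.7 in the second, so they moved 2.6 units closer together.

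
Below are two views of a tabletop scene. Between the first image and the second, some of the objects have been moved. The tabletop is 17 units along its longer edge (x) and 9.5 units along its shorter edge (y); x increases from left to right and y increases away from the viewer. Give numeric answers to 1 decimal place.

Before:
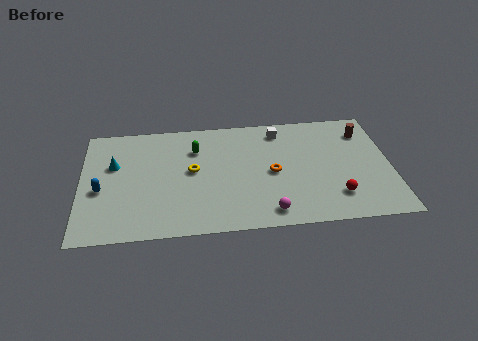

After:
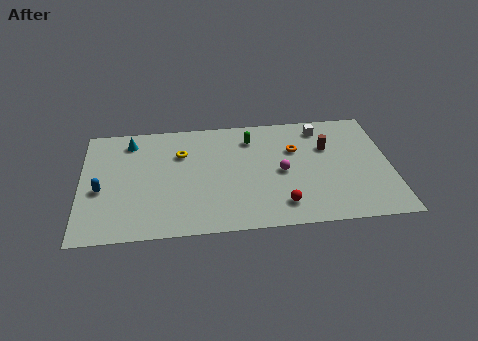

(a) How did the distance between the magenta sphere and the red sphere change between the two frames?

-1.1

They were about 3.8 units apart before and 2.7 after — 1.1 units closer together.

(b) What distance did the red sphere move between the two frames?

3.0

The red sphere was near (13.9, 2.2) before and (10.9, 1.8) after, so it travelled √(3.0² + 0.4²) ≈ 3.0 units.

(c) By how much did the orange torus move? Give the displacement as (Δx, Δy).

(1.3, 1.8)

From the two frames, the orange torus sits at roughly (10.5, 4.5) before and (11.8, 6.3) after.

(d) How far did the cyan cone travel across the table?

2.1

The cyan cone was near (1.8, 6.0) before and (2.7, 7.9) after, so it travelled √(0.9² + 1.9²) ≈ 2.1 units.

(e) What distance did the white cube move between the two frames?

2.3

The white cube was near (11.0, 8.0) before and (13.3, 8.0) after, so it travelled √(2.3² + 0.0²) ≈ 2.3 units.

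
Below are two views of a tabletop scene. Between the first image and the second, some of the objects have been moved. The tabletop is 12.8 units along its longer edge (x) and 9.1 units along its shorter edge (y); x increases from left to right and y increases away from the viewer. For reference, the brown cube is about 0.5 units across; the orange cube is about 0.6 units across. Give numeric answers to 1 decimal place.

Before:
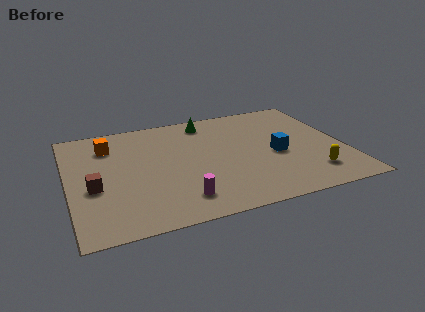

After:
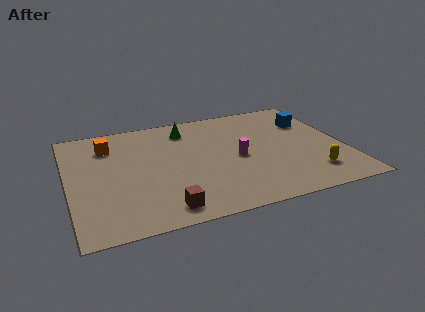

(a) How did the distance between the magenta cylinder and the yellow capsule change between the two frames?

-2.2

They were about 6.1 units apart before and 3.9 after — 2.2 units closer together.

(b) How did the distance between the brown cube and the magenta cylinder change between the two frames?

+0.5

They were about 4.3 units apart before and 4.8 after — 0.5 units further apart.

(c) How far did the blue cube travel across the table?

3.1

The blue cube moved from about (9.6, 4.0) to (11.5, 6.4), a distance of √(1.9² + 2.4²) ≈ 3.1.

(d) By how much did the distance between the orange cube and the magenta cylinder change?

+0.4

Before: roughly 6.0 units apart; after: 6.4. That's 0.4 units further apart.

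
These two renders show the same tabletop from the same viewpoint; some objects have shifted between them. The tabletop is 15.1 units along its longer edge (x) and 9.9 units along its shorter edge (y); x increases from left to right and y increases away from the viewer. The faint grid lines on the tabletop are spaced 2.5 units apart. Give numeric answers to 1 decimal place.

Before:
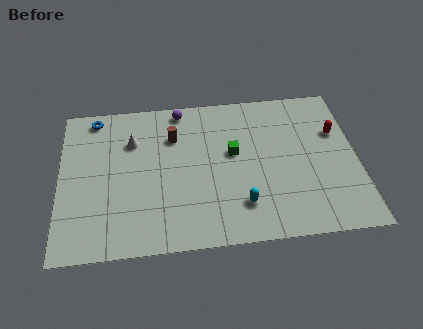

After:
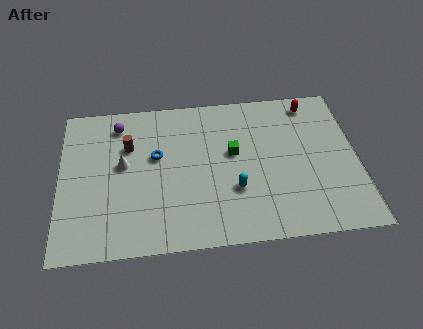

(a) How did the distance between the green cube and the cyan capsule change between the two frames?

-1.0

Before: roughly 3.4 units apart; after: 2.4. That's 1.0 units closer together.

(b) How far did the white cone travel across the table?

1.6

The white cone moved from about (3.7, 7.0) to (3.2, 5.5), a distance of √(0.5² + 1.5²) ≈ 1.6.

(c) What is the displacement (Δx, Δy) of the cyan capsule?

(-0.3, 1.0)

The cyan capsule started near (9.1, 2.3) and ended near (8.8, 3.3).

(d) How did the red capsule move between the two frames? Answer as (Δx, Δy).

(-1.2, 2.1)

From the two frames, the red capsule sits at roughly (14.1, 6.5) before and (12.9, 8.6) after.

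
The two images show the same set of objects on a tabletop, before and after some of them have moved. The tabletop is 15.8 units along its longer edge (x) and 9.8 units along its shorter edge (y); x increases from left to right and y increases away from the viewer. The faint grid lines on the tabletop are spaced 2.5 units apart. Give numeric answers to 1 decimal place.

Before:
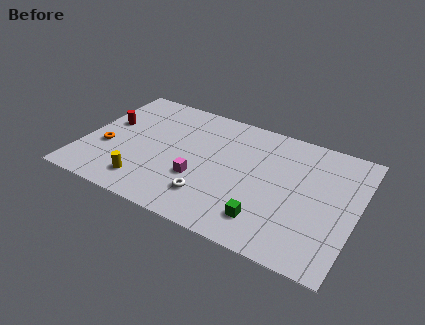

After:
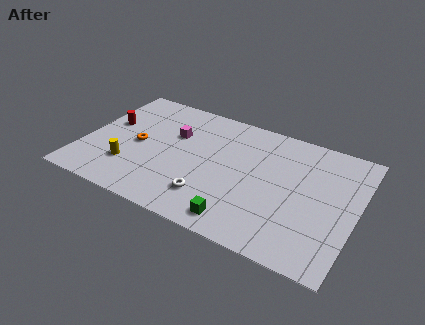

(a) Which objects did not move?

the red cylinder and the white torus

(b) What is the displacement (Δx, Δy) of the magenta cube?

(-1.9, 3.0)

The magenta cube started near (6.9, 3.4) and ended near (5.0, 6.4).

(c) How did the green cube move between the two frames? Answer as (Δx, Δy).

(-1.4, -0.7)

The green cube started near (11.0, 2.0) and ended near (9.6, 1.3).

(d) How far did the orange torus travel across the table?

2.0

From (1.4, 3.7) to (3.1, 4.7), the orange torus covered √(1.7² + 1.0²) ≈ 2.0 units.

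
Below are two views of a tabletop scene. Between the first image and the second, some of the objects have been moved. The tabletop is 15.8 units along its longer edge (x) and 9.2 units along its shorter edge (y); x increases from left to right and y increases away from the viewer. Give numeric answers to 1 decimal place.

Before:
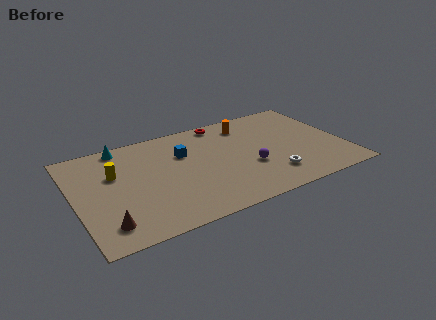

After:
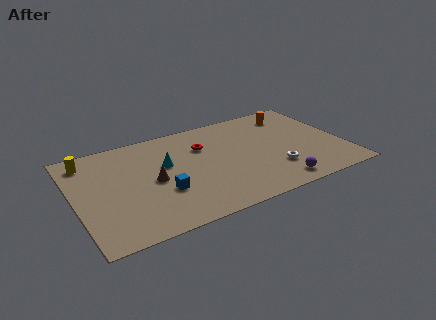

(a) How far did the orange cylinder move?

2.8

The orange cylinder was near (10.5, 7.5) before and (13.3, 7.5) after, so it travelled √(2.8² + 0.0²) ≈ 2.8 units.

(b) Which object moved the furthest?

the brown cone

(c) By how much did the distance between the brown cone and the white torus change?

-2.5

The distance was about 9.7 in the first image and 7.2 in the second, so they moved 2.5 units closer together.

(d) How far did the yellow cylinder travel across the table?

2.3

From (2.4, 5.9) to (1.0, 7.7), the yellow cylinder covered √(1.4² + 1.8²) ≈ 2.3 units.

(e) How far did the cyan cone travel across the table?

3.5

The cyan cone moved from about (3.1, 8.3) to (5.4, 5.6), a distance of √(2.3² + 2.7²) ≈ 3.5.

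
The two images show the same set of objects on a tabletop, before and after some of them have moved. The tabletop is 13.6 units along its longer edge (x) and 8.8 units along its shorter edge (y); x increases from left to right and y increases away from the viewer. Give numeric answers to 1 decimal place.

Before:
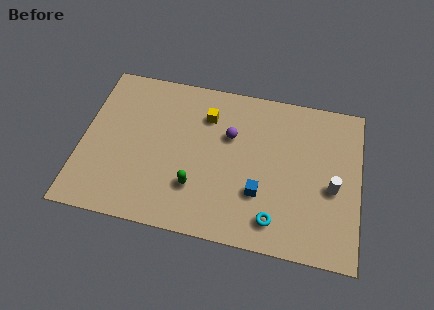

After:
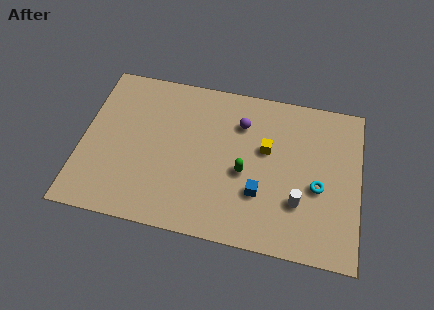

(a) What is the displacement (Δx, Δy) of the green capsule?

(2.3, 1.3)

The green capsule started near (5.7, 2.5) and ended near (8.0, 3.8).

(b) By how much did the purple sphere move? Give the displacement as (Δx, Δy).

(0.5, 0.8)

From the two frames, the purple sphere sits at roughly (7.2, 5.7) before and (7.7, 6.5) after.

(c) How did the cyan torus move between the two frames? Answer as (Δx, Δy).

(2.0, 2.2)

The cyan torus started near (9.6, 1.5) and ended near (11.6, 3.7).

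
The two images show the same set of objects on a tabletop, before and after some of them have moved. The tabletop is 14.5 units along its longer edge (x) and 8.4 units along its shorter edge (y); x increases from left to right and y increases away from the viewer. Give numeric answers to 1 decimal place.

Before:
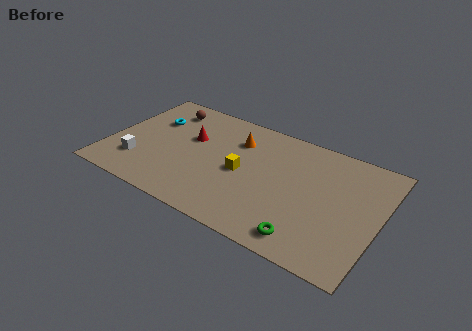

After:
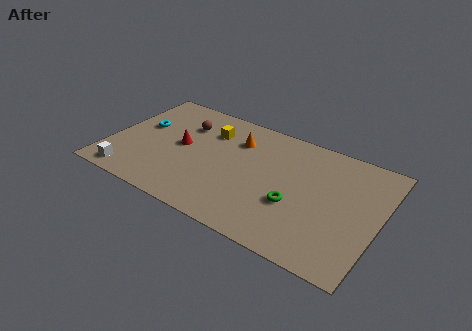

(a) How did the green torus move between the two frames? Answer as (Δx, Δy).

(-0.9, 1.9)

From the two frames, the green torus sits at roughly (11.1, 1.2) before and (10.2, 3.1) after.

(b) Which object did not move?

the orange cone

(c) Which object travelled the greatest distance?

the yellow cube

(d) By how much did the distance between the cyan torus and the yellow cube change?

-1.7

The distance was about 5.5 in the first image and 3.8 in the second, so they moved 1.7 units closer together.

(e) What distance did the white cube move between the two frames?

1.2

The white cube was near (1.8, 2.2) before and (1.5, 1.0) after, so it travelled √(0.3² + 1.2²) ≈ 1.2 units.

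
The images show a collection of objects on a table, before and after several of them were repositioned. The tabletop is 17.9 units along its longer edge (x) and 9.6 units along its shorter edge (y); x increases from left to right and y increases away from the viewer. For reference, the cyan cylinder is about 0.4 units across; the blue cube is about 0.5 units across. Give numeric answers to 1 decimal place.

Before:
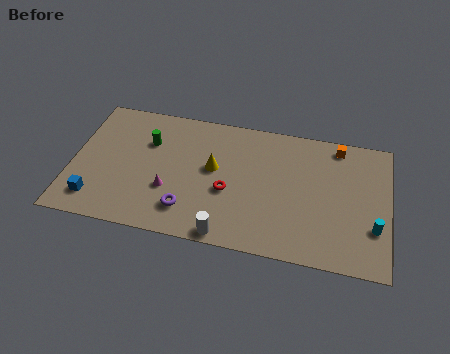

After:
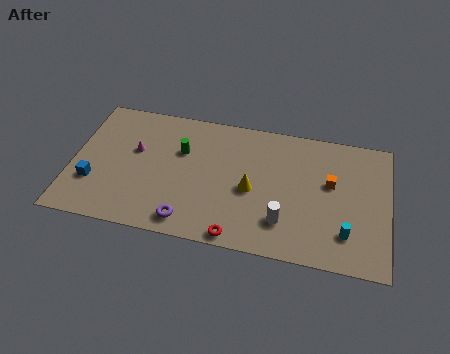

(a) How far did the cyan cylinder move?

1.7

The cyan cylinder moved from about (17.1, 3.0) to (15.6, 2.3), a distance of √(1.5² + 0.7²) ≈ 1.7.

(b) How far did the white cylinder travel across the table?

3.5

The white cylinder was near (9.0, 0.8) before and (12.1, 2.4) after, so it travelled √(3.1² + 1.6²) ≈ 3.5 units.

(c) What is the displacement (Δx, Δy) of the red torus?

(0.7, -3.1)

The red torus started near (8.9, 3.9) and ended near (9.6, 0.8).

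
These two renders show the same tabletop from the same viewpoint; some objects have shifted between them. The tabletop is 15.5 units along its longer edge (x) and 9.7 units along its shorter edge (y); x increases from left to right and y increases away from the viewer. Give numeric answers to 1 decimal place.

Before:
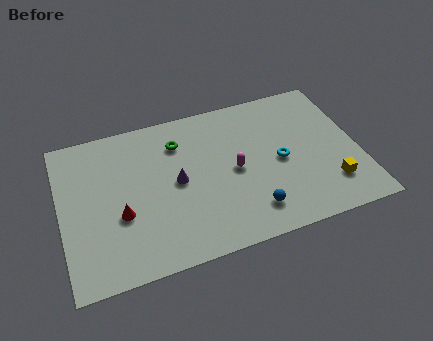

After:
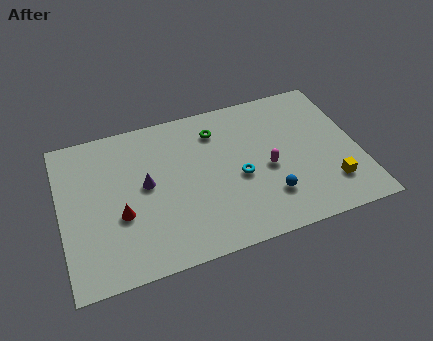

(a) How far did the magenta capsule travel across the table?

1.7

The magenta capsule moved from about (9.0, 4.7) to (10.7, 4.3), a distance of √(1.7² + 0.4²) ≈ 1.7.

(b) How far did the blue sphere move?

1.2

The blue sphere moved from about (9.6, 1.9) to (10.6, 2.5), a distance of √(1.0² + 0.6²) ≈ 1.2.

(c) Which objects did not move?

the yellow cube and the red cone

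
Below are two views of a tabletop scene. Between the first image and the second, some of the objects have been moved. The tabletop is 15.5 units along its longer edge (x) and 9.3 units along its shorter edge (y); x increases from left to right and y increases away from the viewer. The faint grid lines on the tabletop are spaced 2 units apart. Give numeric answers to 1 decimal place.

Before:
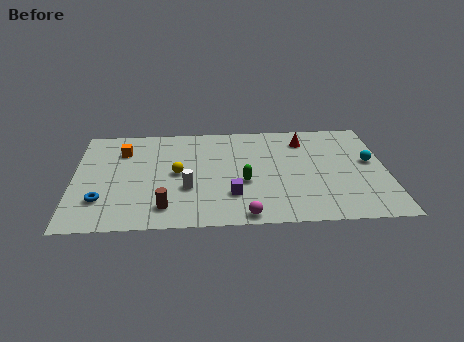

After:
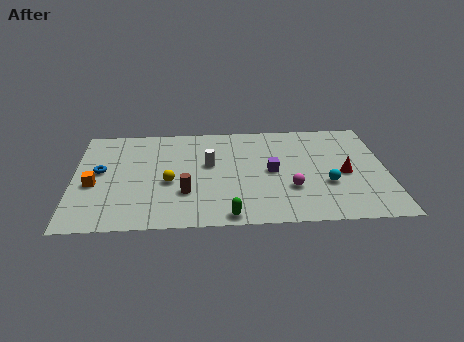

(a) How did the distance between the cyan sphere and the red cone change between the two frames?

-2.6

Before: roughly 3.9 units apart; after: 1.3. That's 2.6 units closer together.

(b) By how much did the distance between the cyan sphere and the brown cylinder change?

-3.8

They were about 10.8 units apart before and 7.0 after — 3.8 units closer together.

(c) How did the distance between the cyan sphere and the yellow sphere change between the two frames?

-1.8

They were about 9.6 units apart before and 7.8 after — 1.8 units closer together.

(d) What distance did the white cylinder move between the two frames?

2.4

From (5.6, 3.3) to (6.7, 5.4), the white cylinder covered √(1.1² + 2.1²) ≈ 2.4 units.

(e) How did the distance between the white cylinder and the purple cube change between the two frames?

+0.9

Before: roughly 2.3 units apart; after: 3.2. That's 0.9 units further apart.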